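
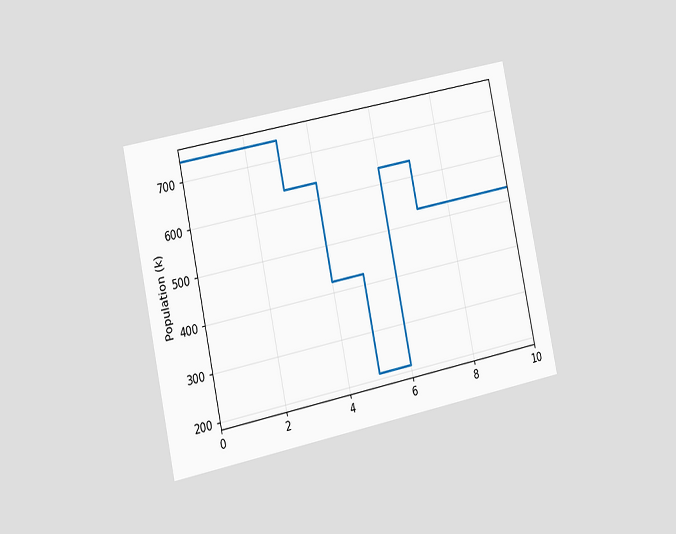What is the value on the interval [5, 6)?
The chart is tilted about 12° counter-clockwise and viewed slightly from the left. On [5, 6) the step sits at 212k.

212k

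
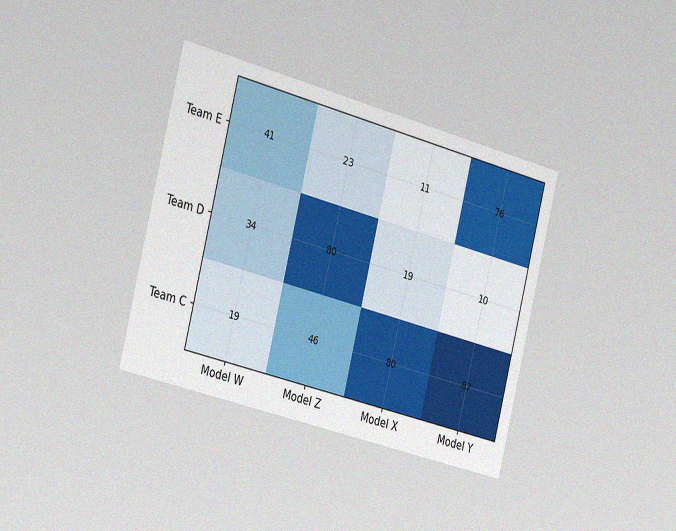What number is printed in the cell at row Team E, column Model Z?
23

The chart is tilted about 14° clockwise and viewed slightly from the left, with some photo noise. The (Team E, Model Z) cell reads 23.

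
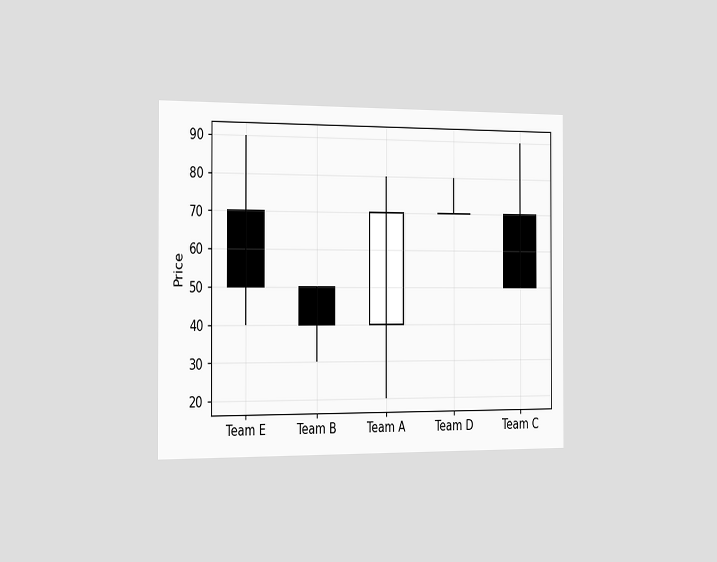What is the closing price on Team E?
50

The chart is viewed slightly from the left. The Team E candle closes at 50.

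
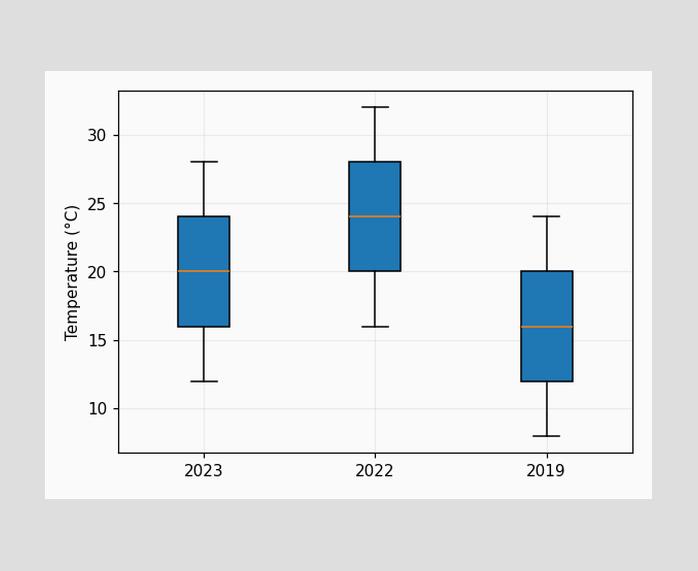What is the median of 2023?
20°C

The median line in the 2023 box sits at 20°C.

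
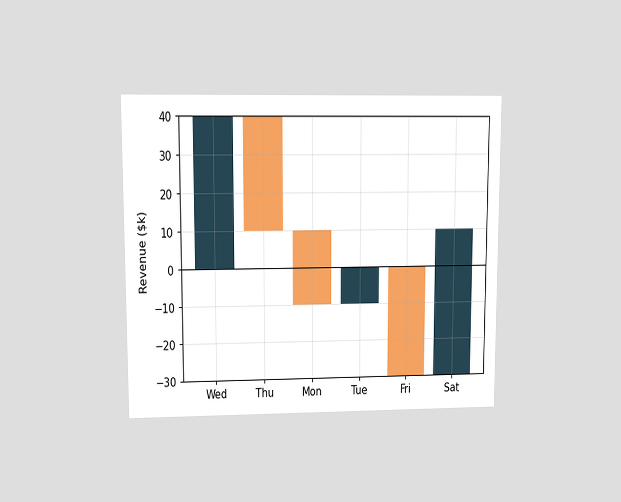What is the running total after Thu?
$10k

The chart is viewed at a slight angle. After Thu the running total reaches $10k.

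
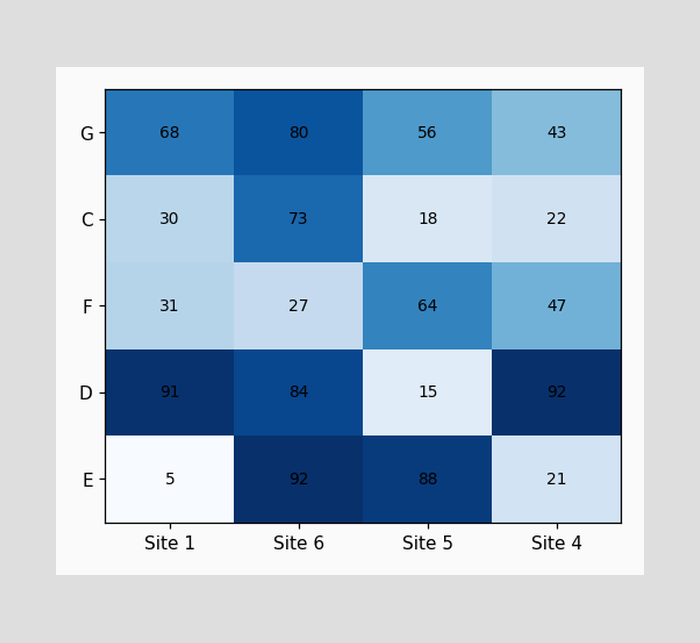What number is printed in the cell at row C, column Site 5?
The (C, Site 5) cell reads 18.

18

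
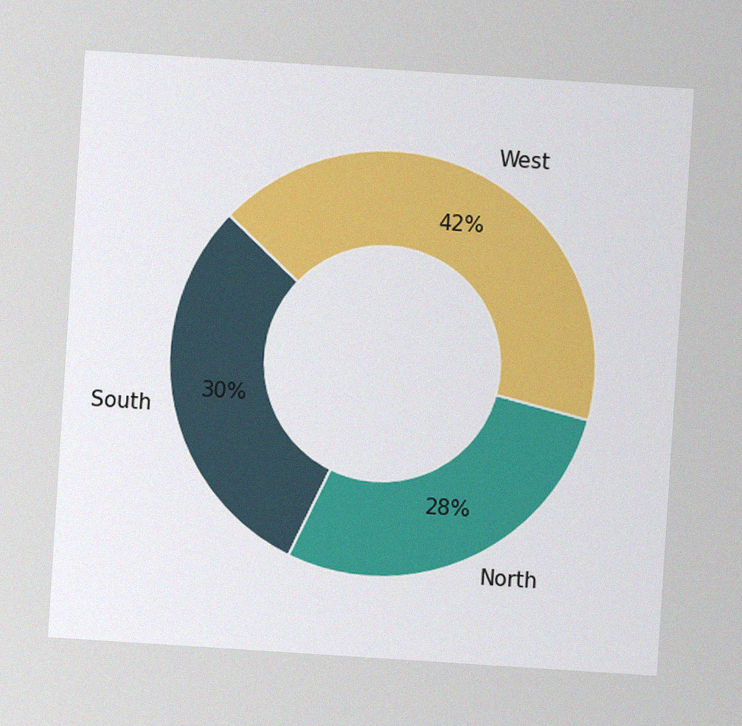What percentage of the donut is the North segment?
The chart is tilted about 4° clockwise, with some photo noise. The North segment takes up 28% of the ring.

28%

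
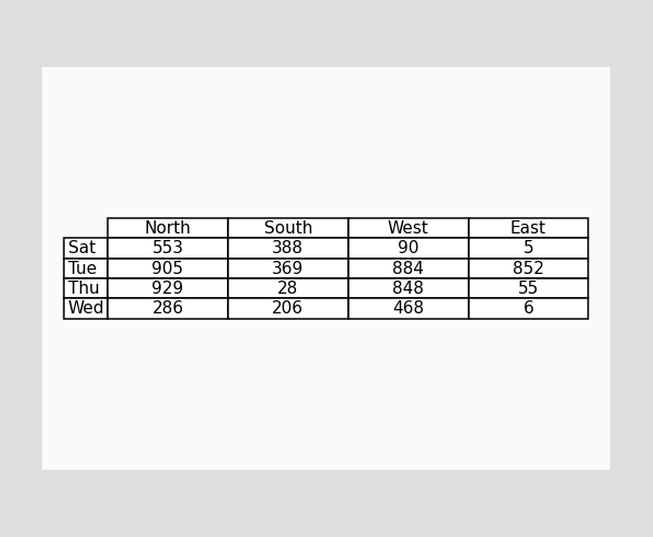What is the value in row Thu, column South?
The (Thu, South) cell reads 28.

28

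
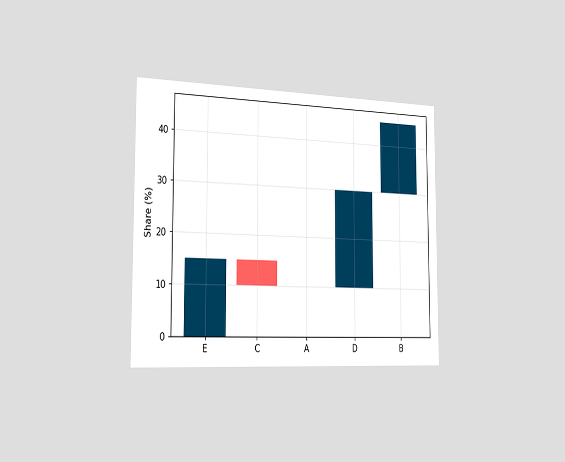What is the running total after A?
10%

The chart is viewed slightly from the left. After A the running total reaches 10%.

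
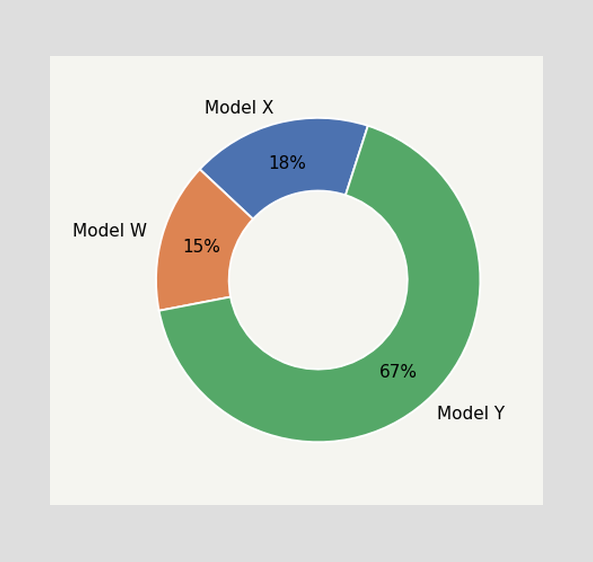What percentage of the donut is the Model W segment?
15%

The Model W segment takes up 15% of the ring.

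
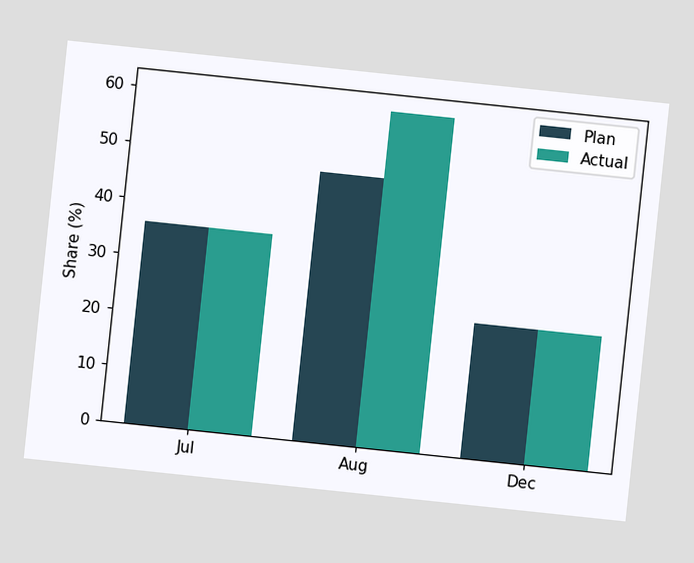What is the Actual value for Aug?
The chart is tilted about 6° clockwise. The Actual bar at Aug reaches 60% on the y-axis.

60%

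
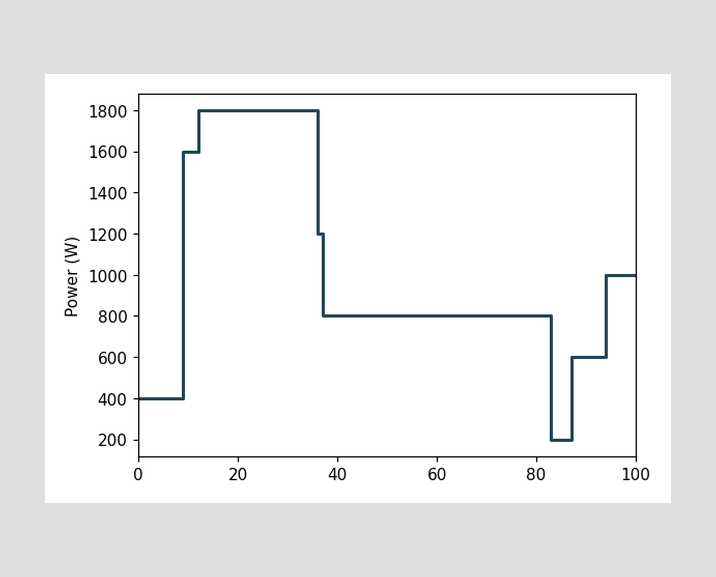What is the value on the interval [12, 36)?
1800W

On [12, 36) the step sits at 1800W.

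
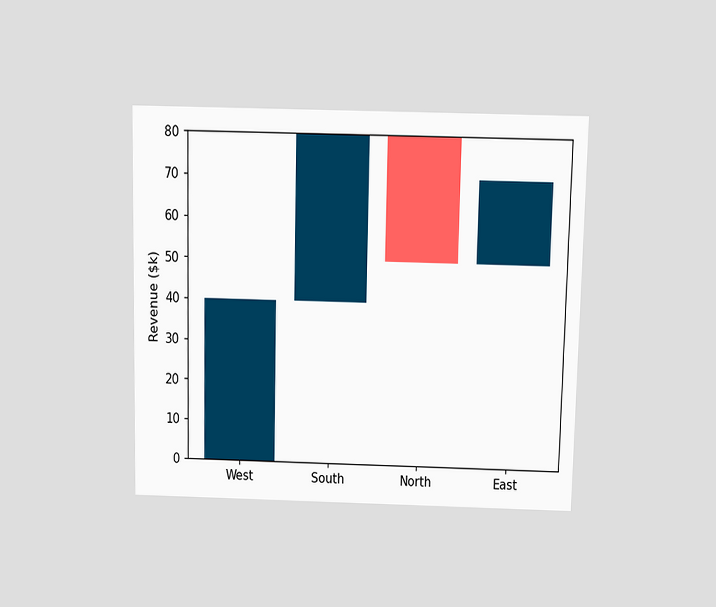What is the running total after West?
The chart is viewed slightly from above. After West the running total reaches $40k.

$40k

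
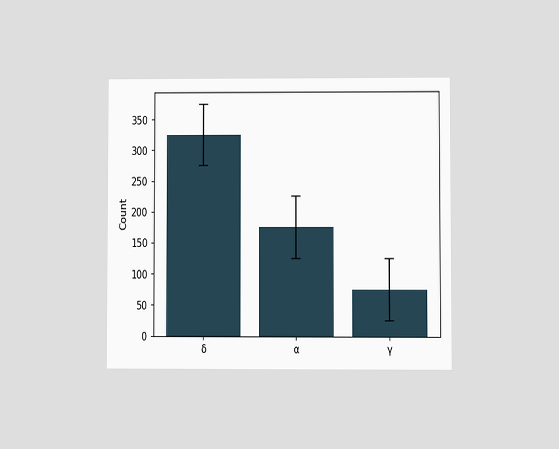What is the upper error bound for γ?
125

The chart is viewed at a slight angle. The γ bar's upper whisker reaches 125.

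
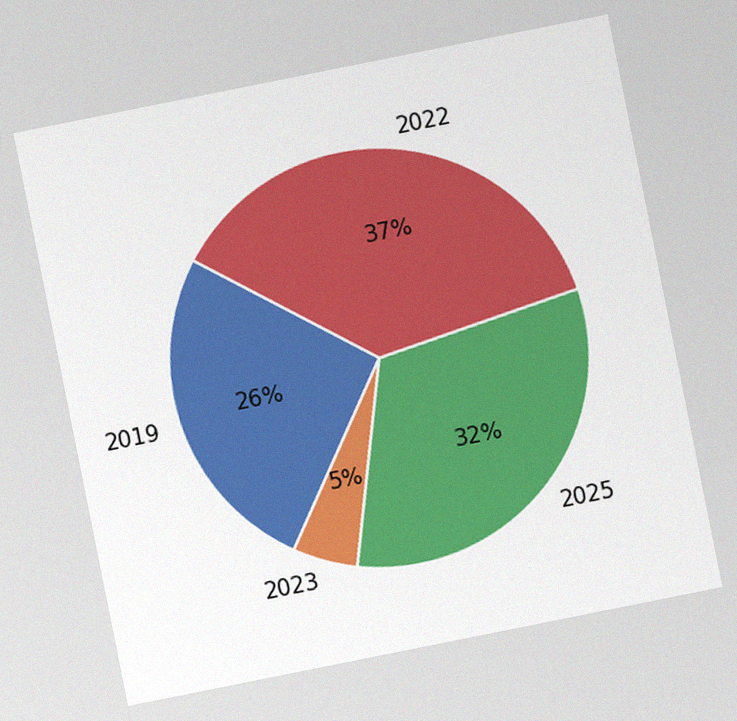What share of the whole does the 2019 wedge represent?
26%

The chart is tilted about 11° counter-clockwise, with some photo noise. The 2019 slice takes up 26% of the pie.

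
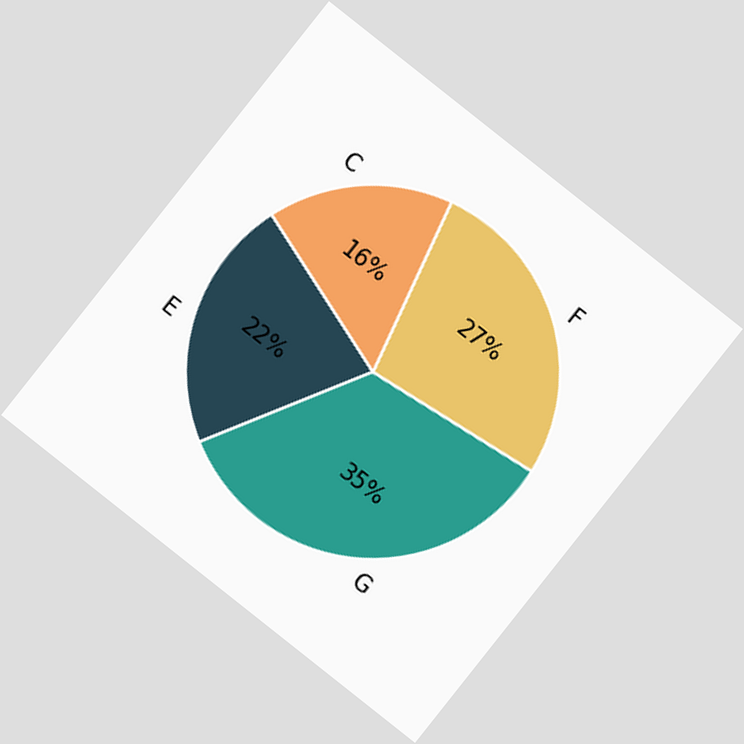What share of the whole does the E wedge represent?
22%

The chart is tilted about 38° clockwise. The E slice takes up 22% of the pie.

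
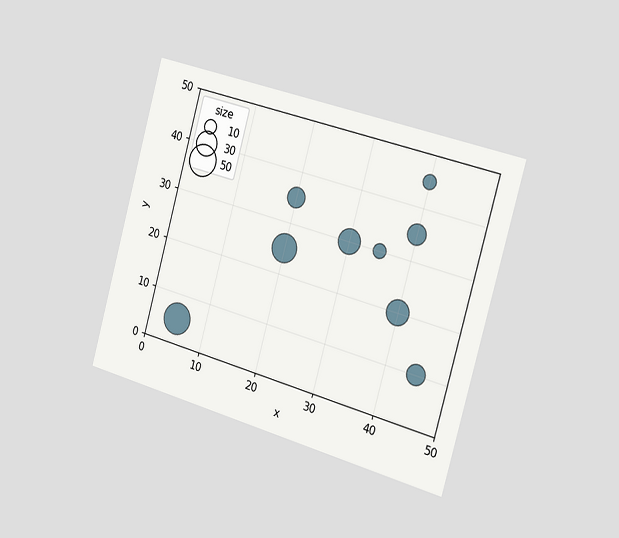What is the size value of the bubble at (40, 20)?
The chart is tilted about 16° clockwise and viewed slightly from the right. Matching the bubble at (40, 20) against the size legend gives 30.

30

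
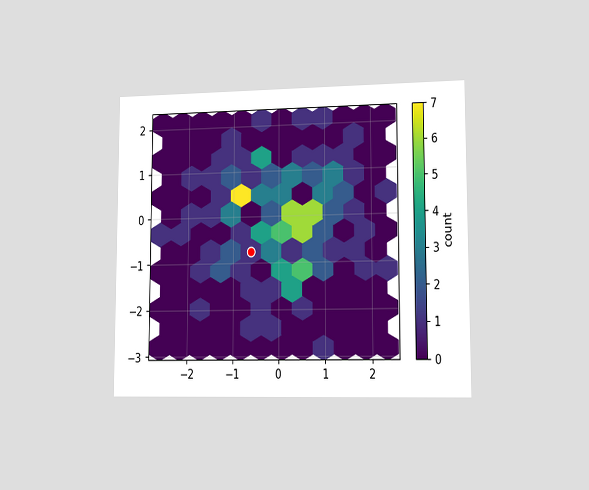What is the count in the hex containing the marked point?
The chart is viewed slightly from the right. The marked hex reads 1 on the colorbar.

1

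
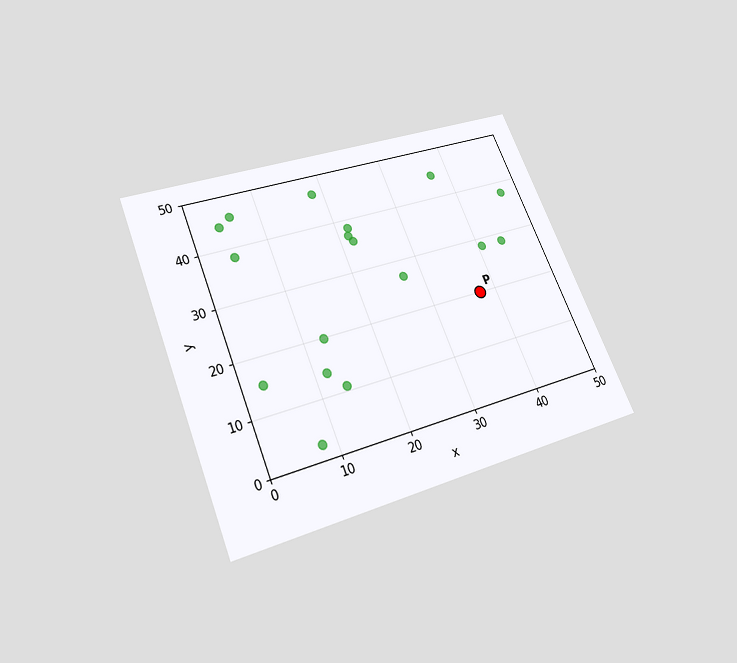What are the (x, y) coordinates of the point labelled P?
The chart is tilted about 22° counter-clockwise and viewed slightly from below. Following the gridlines from P to each axis, P sits at (37.5, 20).

(37.5, 20)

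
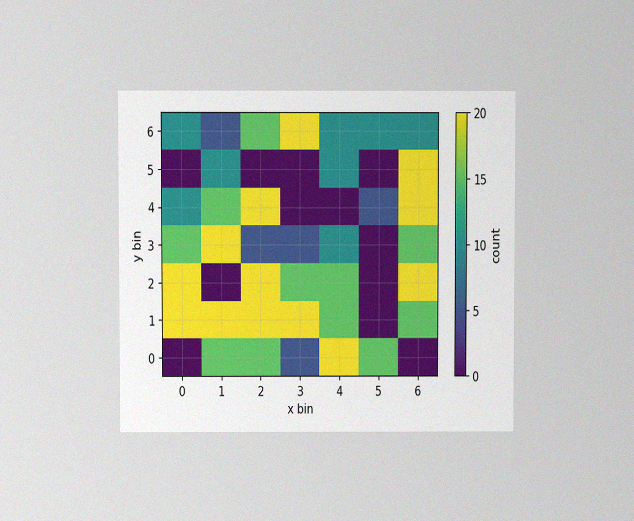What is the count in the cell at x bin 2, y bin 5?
0

The chart is viewed at a slight angle, with some photo noise. Matching the cell (2, 5) against the colorbar gives 0.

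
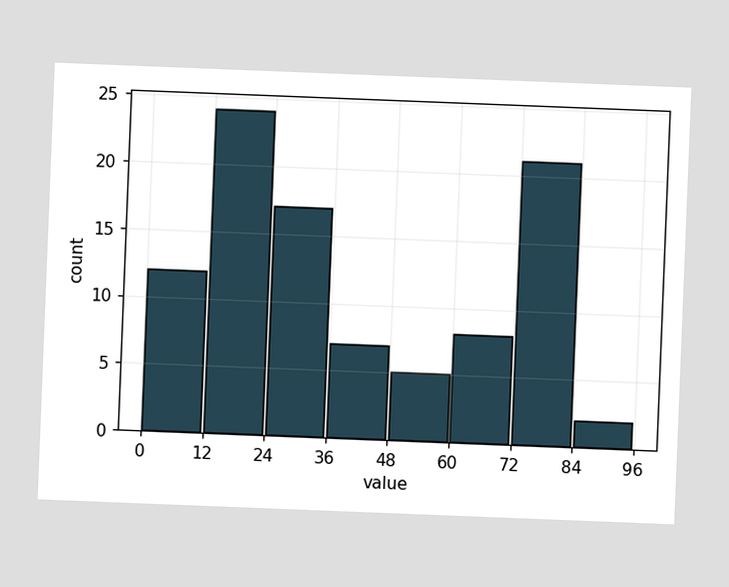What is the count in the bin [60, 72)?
8

The chart is tilted about 2° clockwise. The [60, 72) bin has height 8.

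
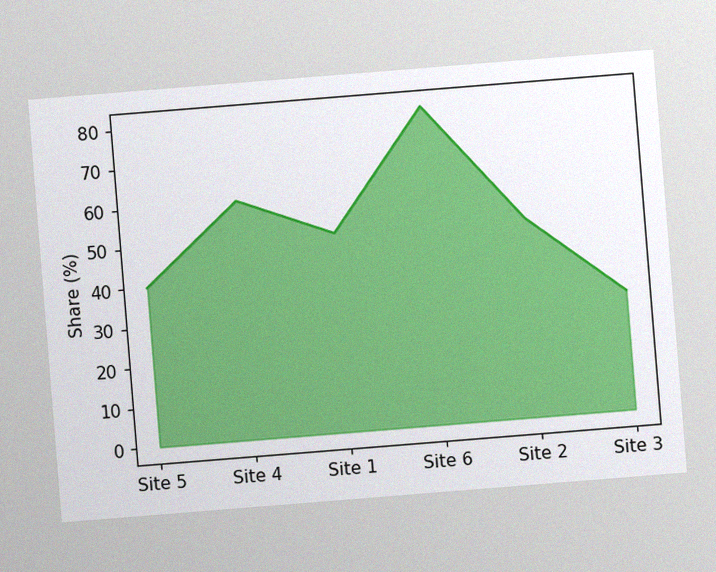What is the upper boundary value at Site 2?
The chart is tilted about 5° counter-clockwise, with some photo noise. At Site 2 the upper boundary is at 50%.

50%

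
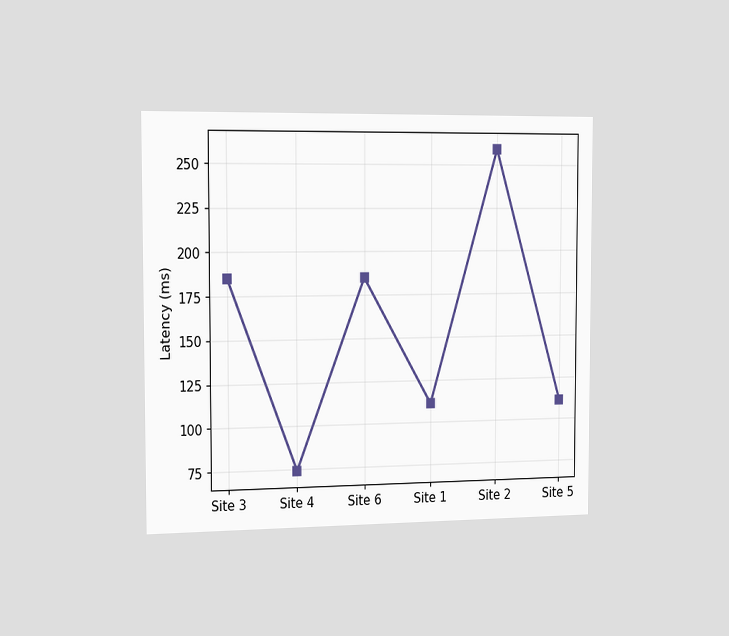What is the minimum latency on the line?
74ms

The chart is viewed slightly from the left. The lowest point is at Site 4, and reading across to the y-axis gives 74ms.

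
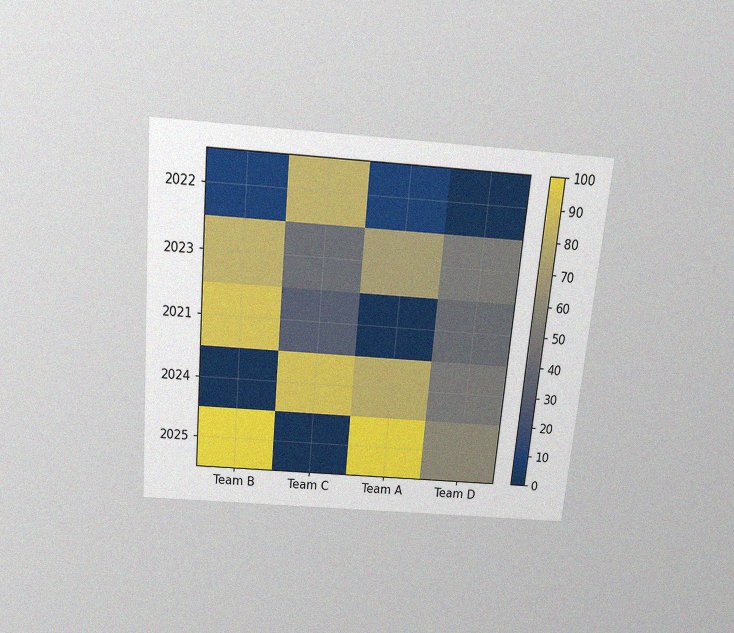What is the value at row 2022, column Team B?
10

The chart is tilted about 5° clockwise and viewed slightly from above, with some photo noise. Matching cell (2022, Team B) against the colorbar gives 10.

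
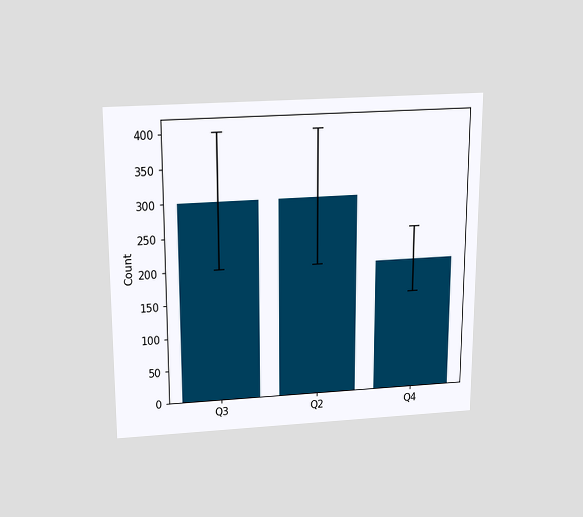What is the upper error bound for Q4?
The chart is viewed slightly from above. The Q4 bar's upper whisker reaches 250.

250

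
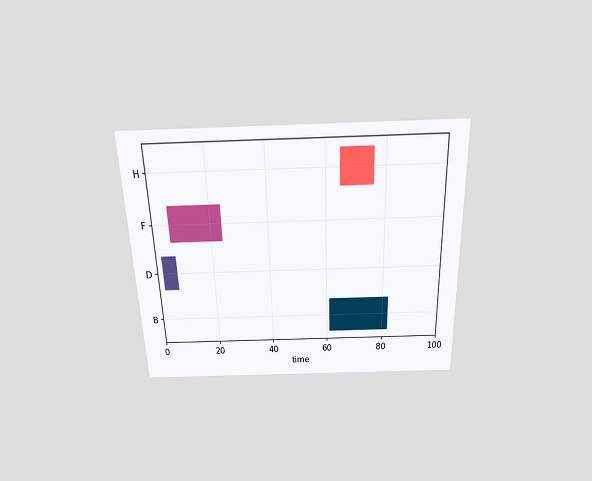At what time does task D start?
2

The chart is viewed slightly from above. The D bar begins at t=2.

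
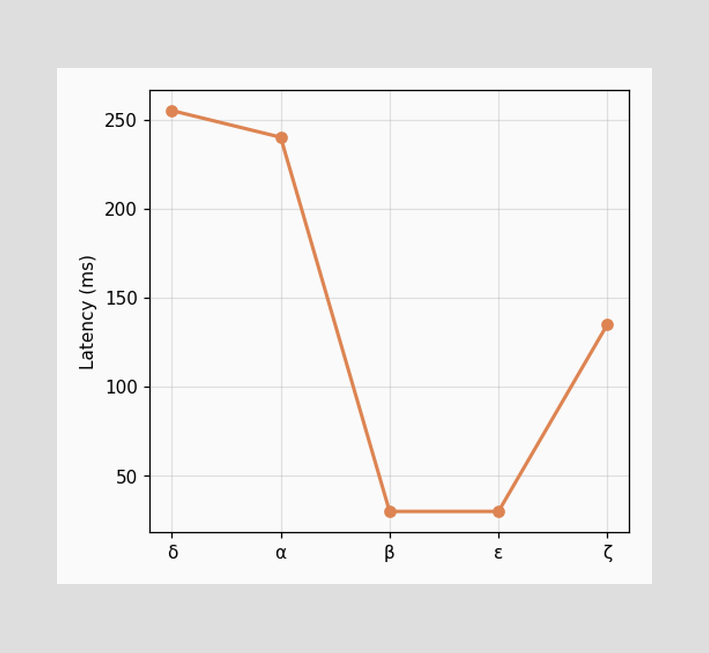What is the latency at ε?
At ε, the line is at 30ms.

30ms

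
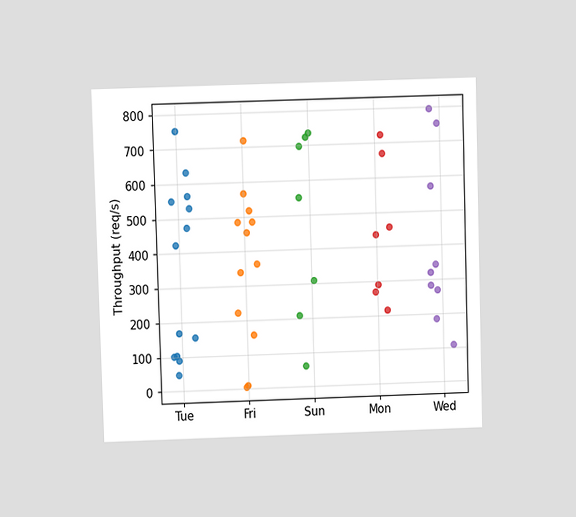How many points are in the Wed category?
9

The chart is viewed at a slight angle. Counting the markers in the Wed column gives 9.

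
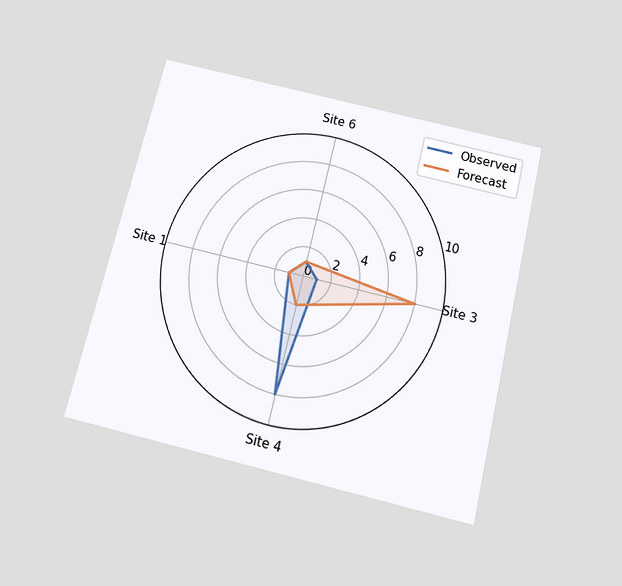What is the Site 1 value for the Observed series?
1

The chart is tilted about 14° clockwise and viewed slightly from below. On the Site 1 axis, Observed reaches 1.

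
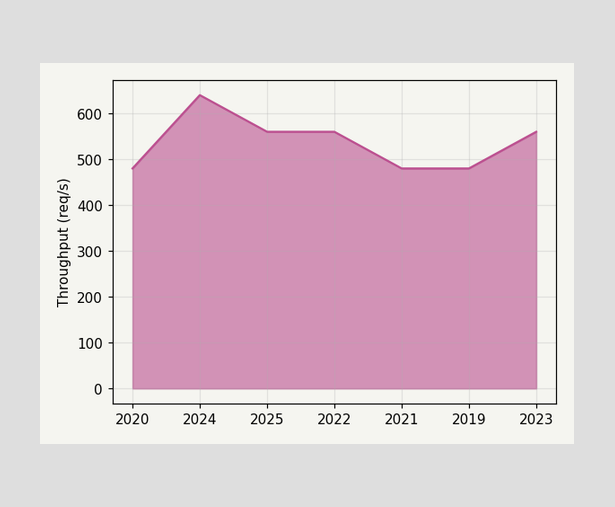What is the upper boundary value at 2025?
At 2025 the upper boundary is at 560req/s.

560req/s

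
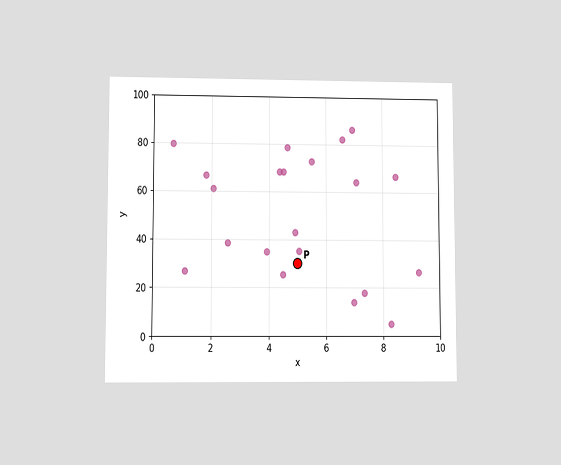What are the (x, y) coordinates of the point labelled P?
The chart is viewed at a slight angle. Following the gridlines from P to each axis, P sits at (5, 30).

(5, 30)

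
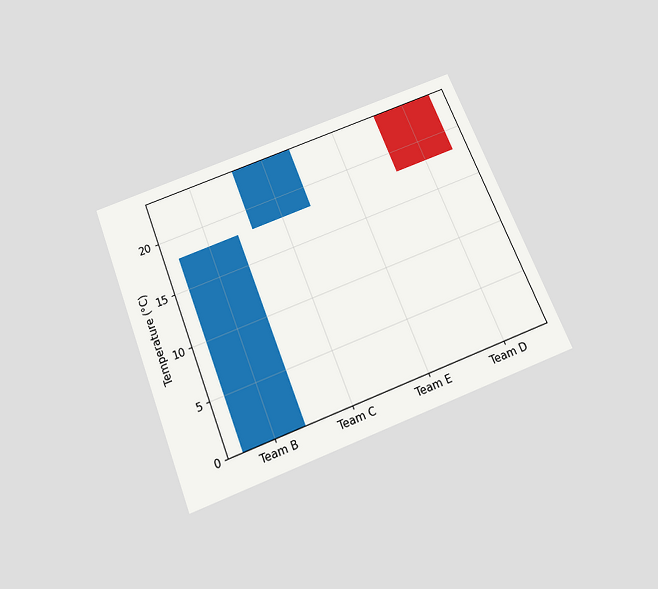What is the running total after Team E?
24°C

The chart is tilted about 21° counter-clockwise and viewed slightly from below. After Team E the running total reaches 24°C.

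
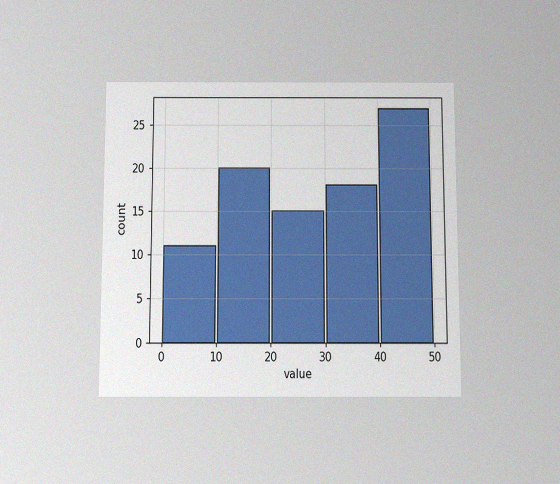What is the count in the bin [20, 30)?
The chart is viewed slightly from below, with some photo noise. The [20, 30) bin has height 15.

15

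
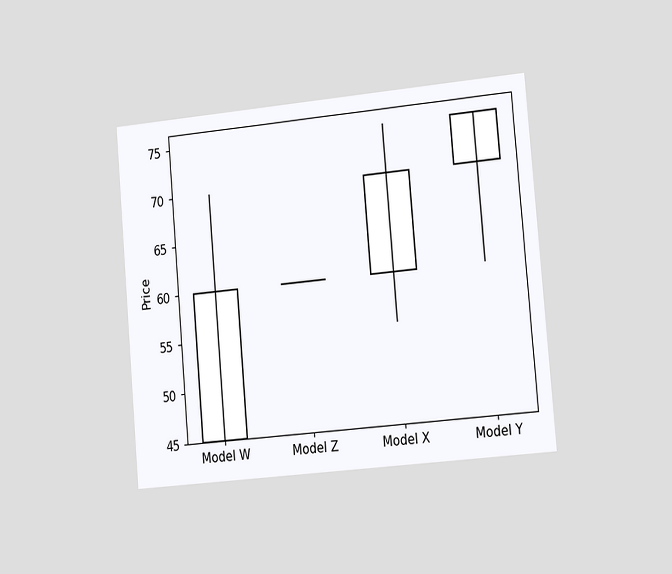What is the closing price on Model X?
The chart is tilted about 5° counter-clockwise and viewed slightly from the right. The Model X candle closes at 70.

70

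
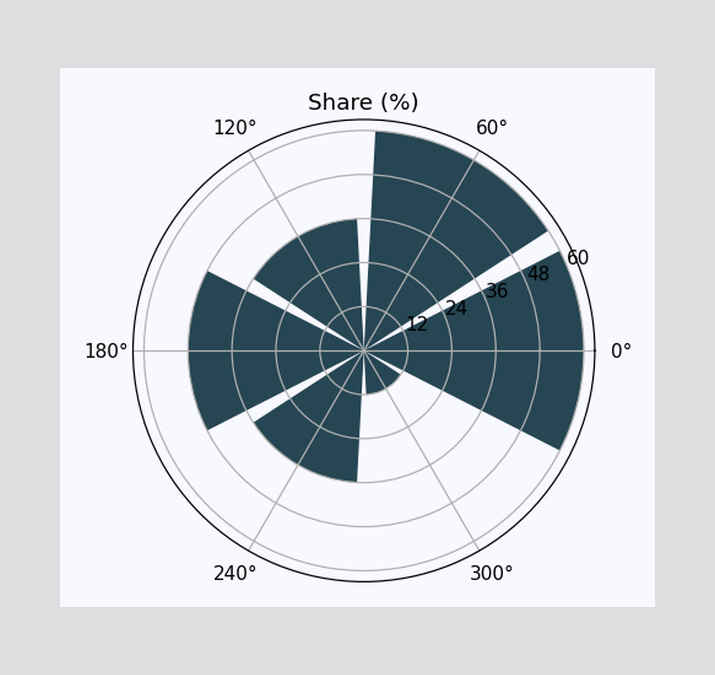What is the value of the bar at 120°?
36%

The bar at 120° reaches 36% on the radial axis.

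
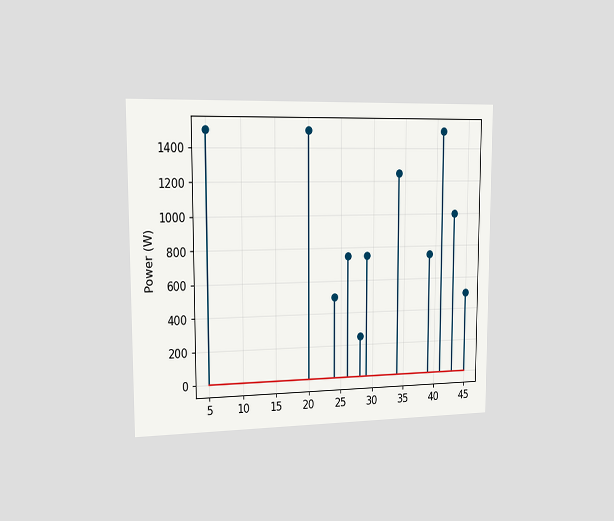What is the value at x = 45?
The chart is viewed slightly from the left. The stem at x=45 reaches 500W.

500W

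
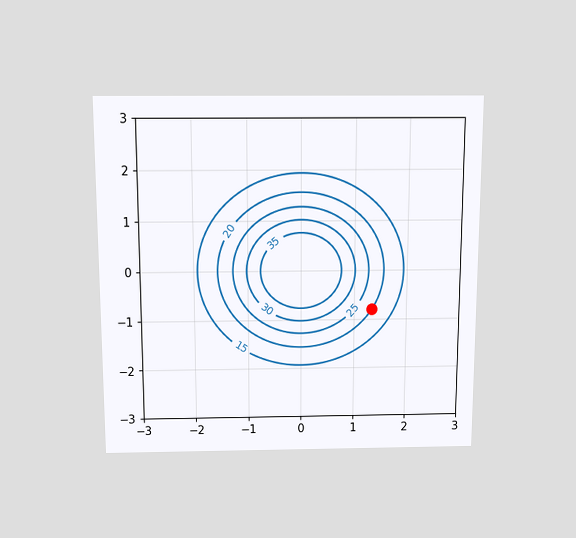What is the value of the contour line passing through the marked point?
20

The chart is viewed slightly from above. The marked point sits on the contour labelled 20.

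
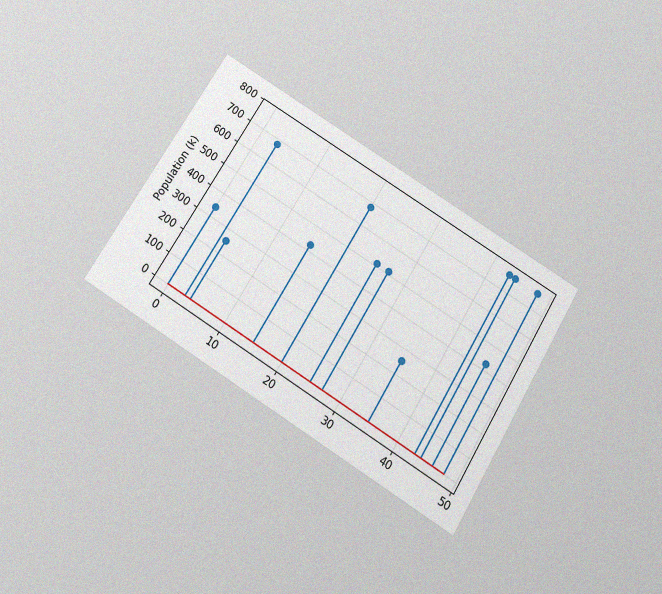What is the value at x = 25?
The chart is tilted about 31° clockwise and viewed slightly from below, with some photo noise. The stem at x=25 reaches 510k.

510k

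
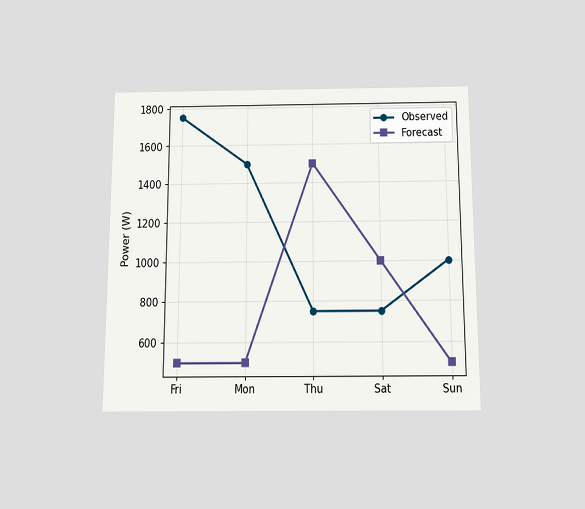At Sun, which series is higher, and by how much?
Observed, by 500W

The chart is viewed slightly from below. At Sun, Observed sits above the other line by 500W.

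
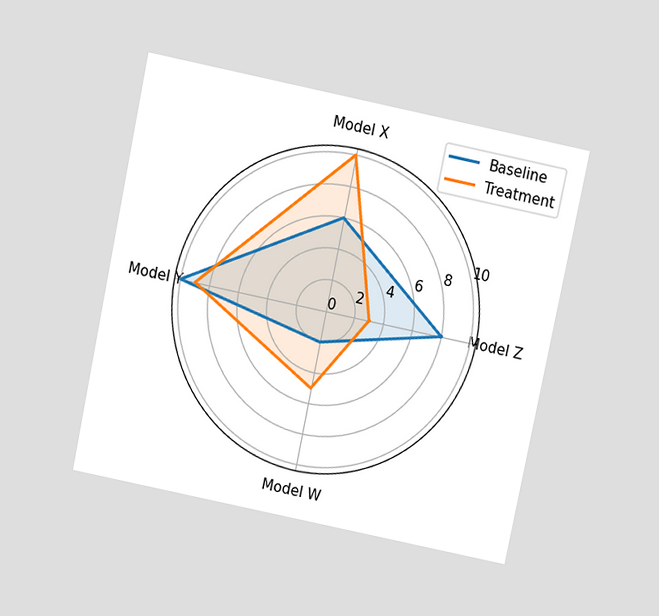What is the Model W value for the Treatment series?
5

The chart is tilted about 12° clockwise and viewed at a slight angle. On the Model W axis, Treatment reaches 5.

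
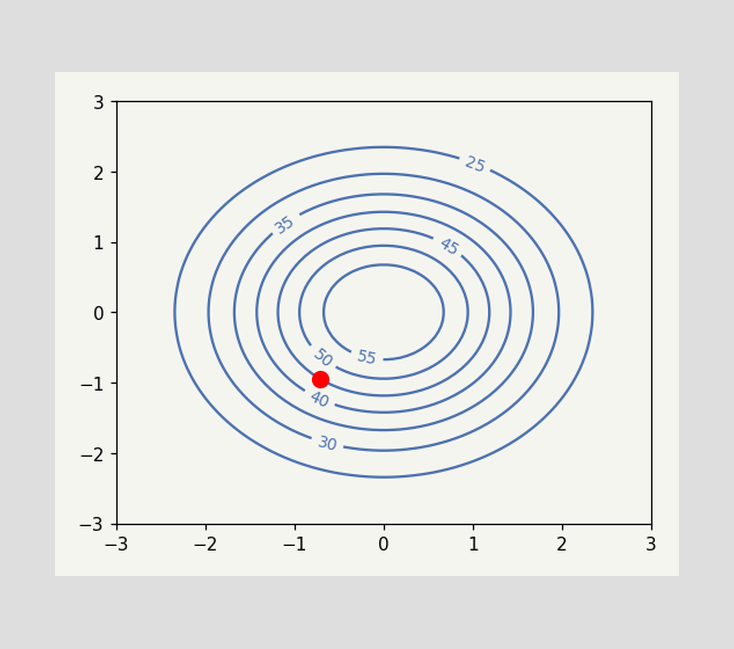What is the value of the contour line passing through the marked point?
The marked point sits on the contour labelled 45.

45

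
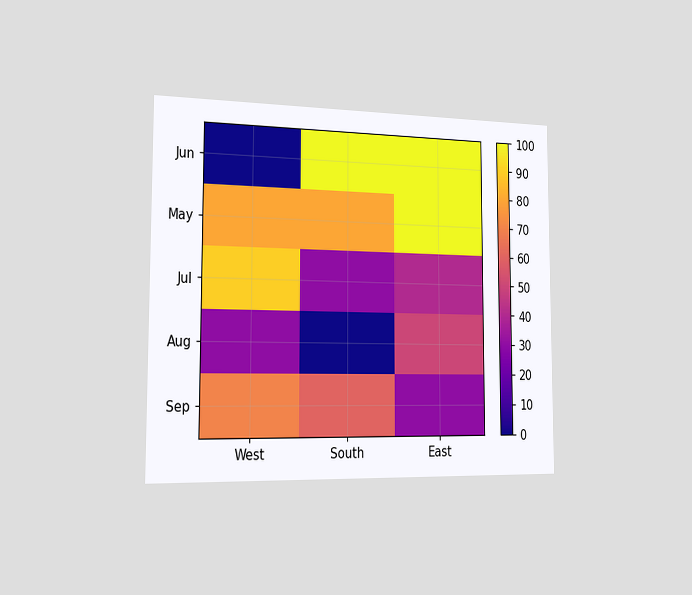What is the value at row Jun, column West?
The chart is viewed slightly from the left. Matching cell (Jun, West) against the colorbar gives 0.

0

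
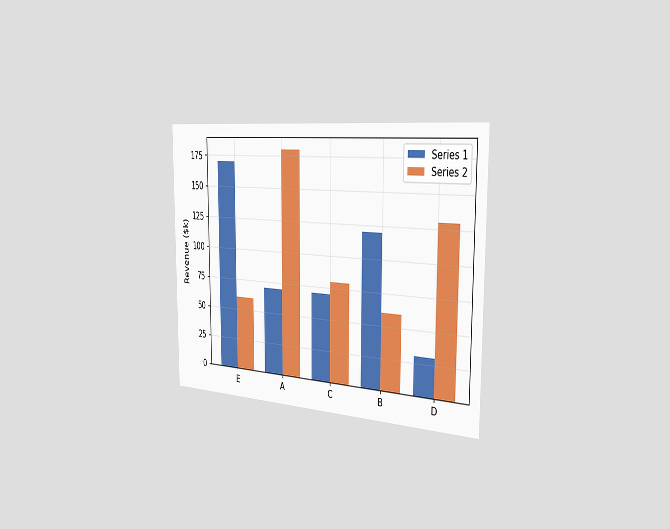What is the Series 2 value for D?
$130k

The chart is viewed slightly from the right. The Series 2 bar at D reaches $130k on the y-axis.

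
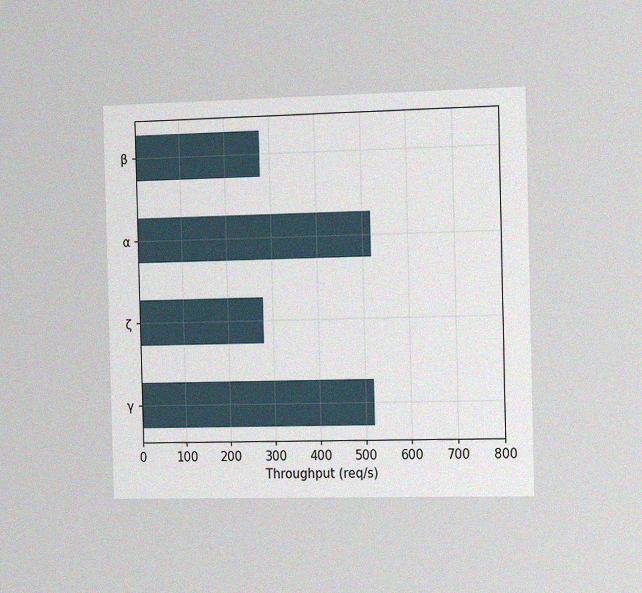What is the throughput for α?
520req/s

The chart is viewed slightly from the right, with some photo noise. Reading along the chart's x-axis, the α bar reaches 520req/s.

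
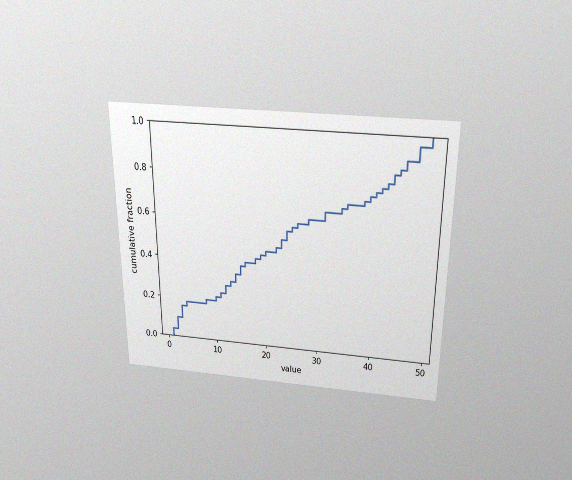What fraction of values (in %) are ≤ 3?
The chart is viewed slightly from above, with some photo noise. At x=3 the ECDF step is at 16%.

16%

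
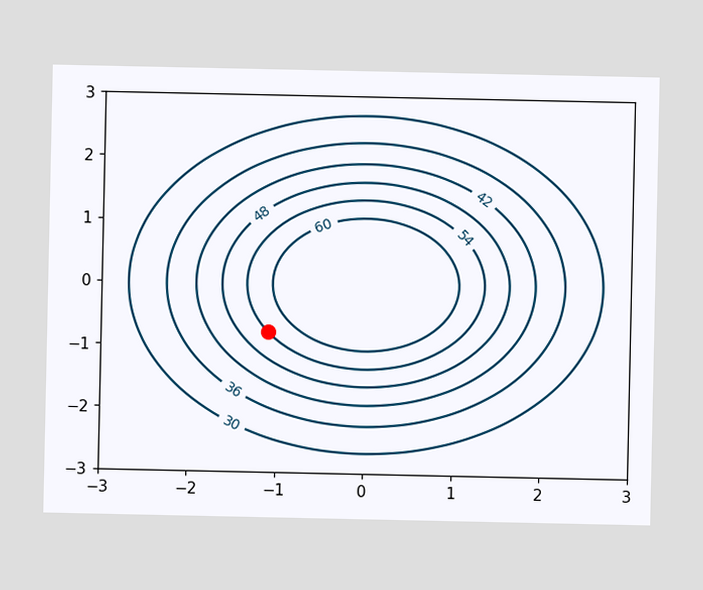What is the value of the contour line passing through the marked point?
The marked point sits on the contour labelled 54.

54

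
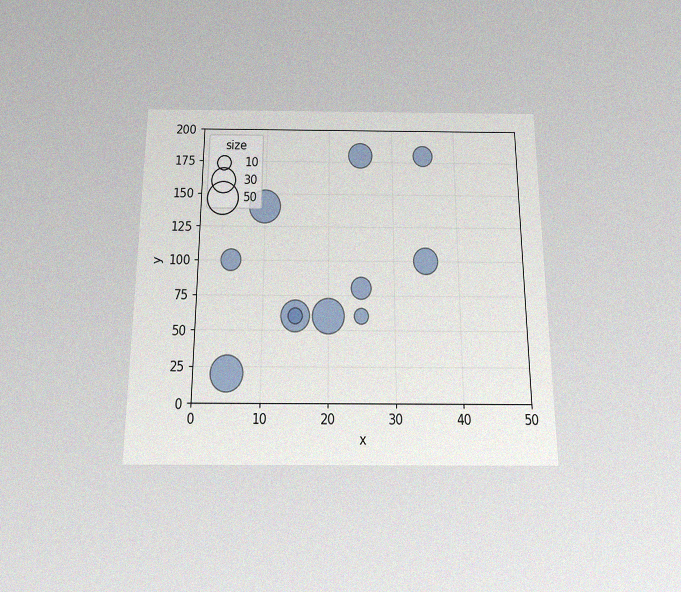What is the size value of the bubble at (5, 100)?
20

The chart is viewed slightly from below, with some photo noise. Matching the bubble at (5, 100) against the size legend gives 20.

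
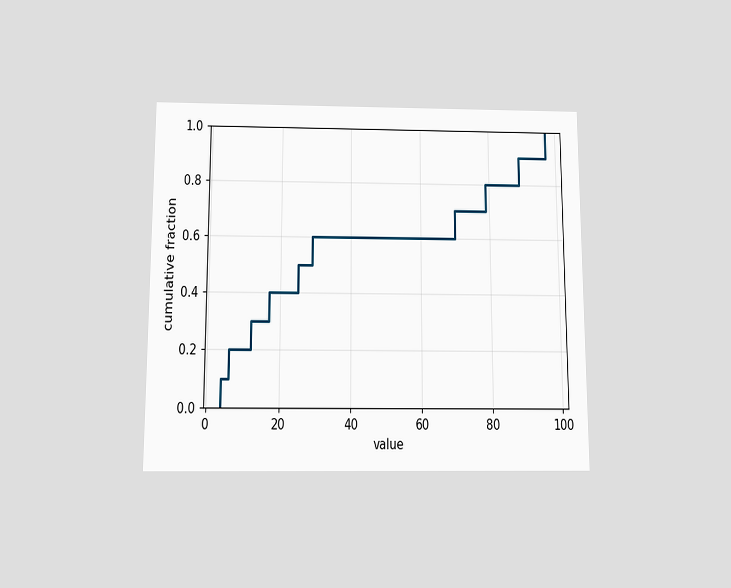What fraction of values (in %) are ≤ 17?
40%

The chart is viewed slightly from below. At x=17 the ECDF step is at 40%.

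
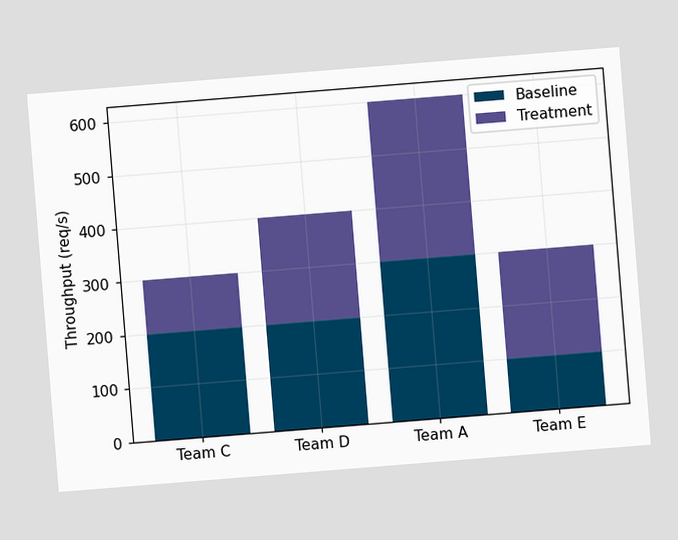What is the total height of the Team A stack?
The chart is tilted about 5° counter-clockwise. The Team A stack's top reaches 600req/s on the y-axis.

600req/s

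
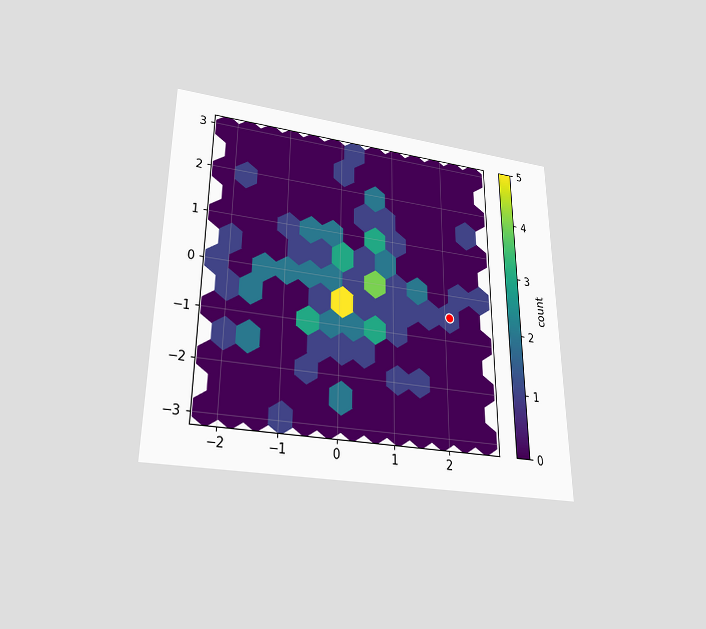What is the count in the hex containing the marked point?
The chart is viewed slightly from below. The marked hex reads 1 on the colorbar.

1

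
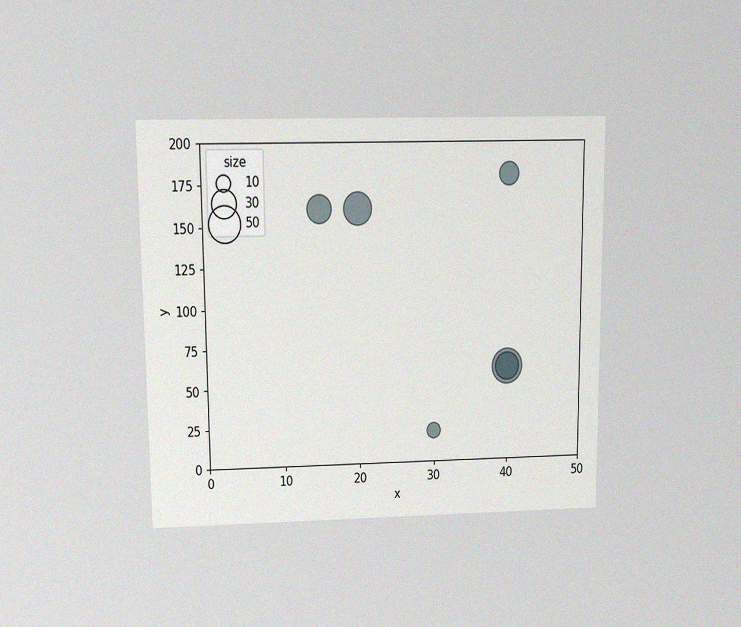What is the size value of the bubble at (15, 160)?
30

The chart is viewed slightly from above, with some photo noise. Matching the bubble at (15, 160) against the size legend gives 30.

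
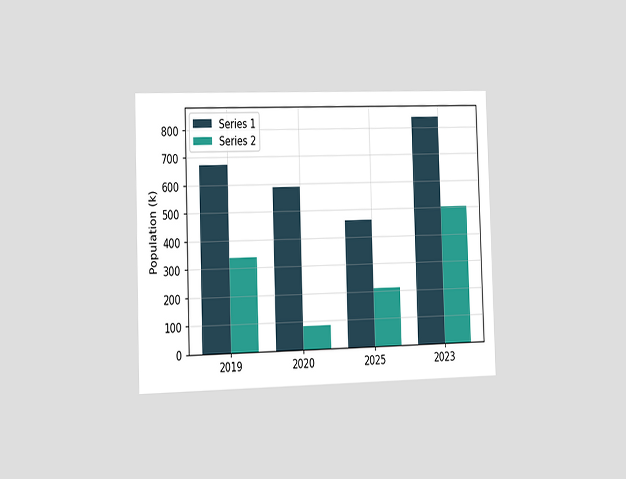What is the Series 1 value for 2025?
The chart is viewed slightly from the left. The Series 1 bar at 2025 reaches 462k on the y-axis.

462k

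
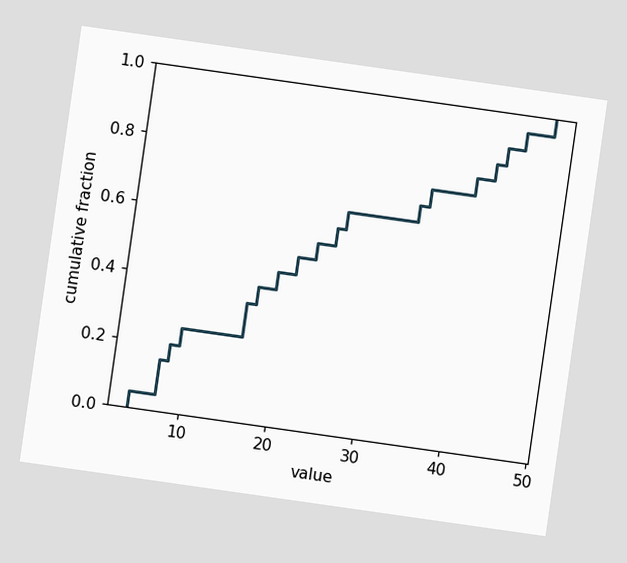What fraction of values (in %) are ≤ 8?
The chart is tilted about 8° clockwise. At x=8 the ECDF step is at 20%.

20%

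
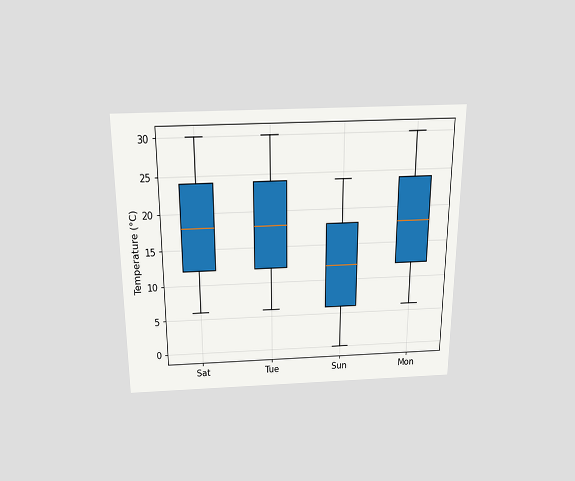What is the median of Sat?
18°C

The chart is viewed slightly from above. The median line in the Sat box sits at 18°C.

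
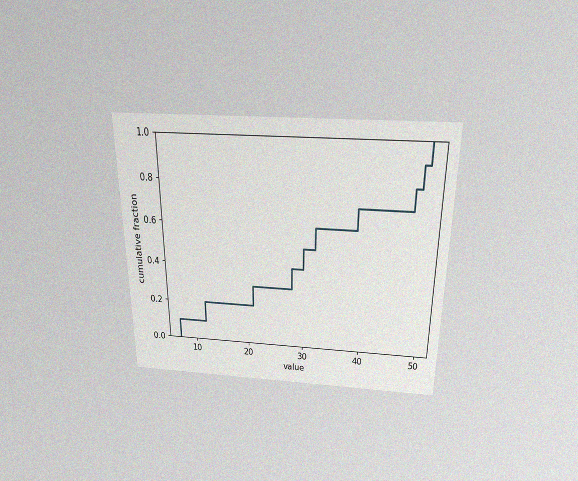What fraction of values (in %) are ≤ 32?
The chart is viewed slightly from above, with some photo noise. At x=32 the ECDF step is at 60%.

60%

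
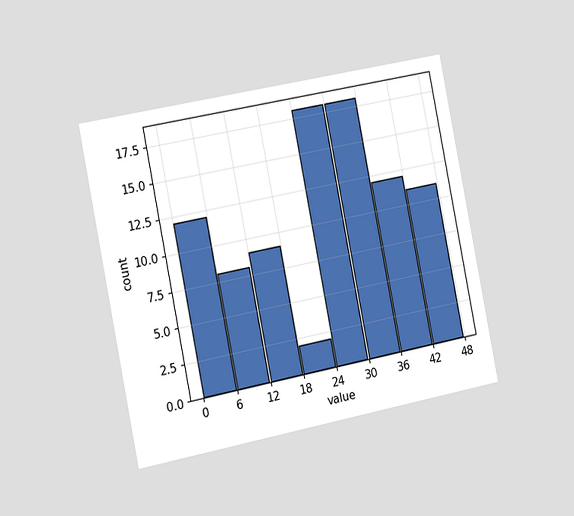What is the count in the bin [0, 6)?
The chart is tilted about 11° counter-clockwise and viewed slightly from the left. The [0, 6) bin has height 12.

12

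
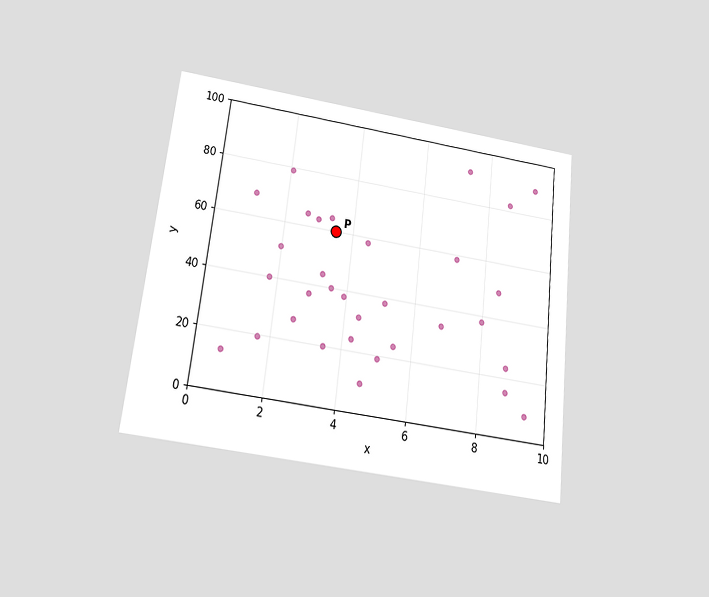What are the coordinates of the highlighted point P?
The chart is tilted about 7° clockwise and viewed slightly from below. Following the gridlines from P to each axis, P sits at (3.5, 60).

(3.5, 60)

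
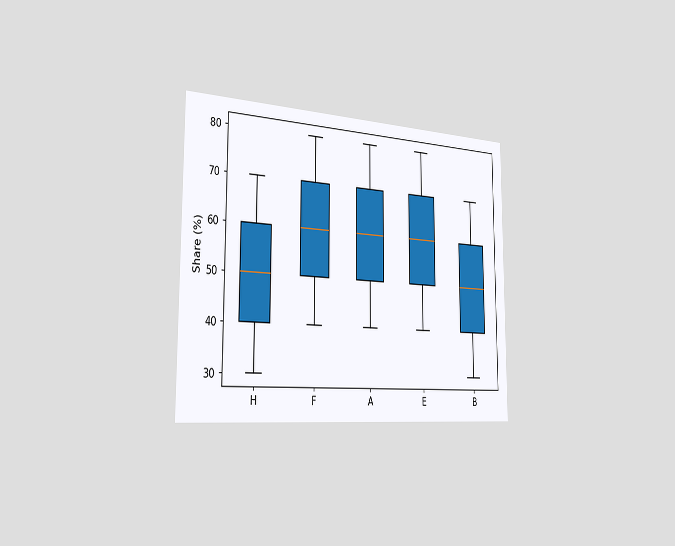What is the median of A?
60%

The chart is viewed slightly from the left. The median line in the A box sits at 60%.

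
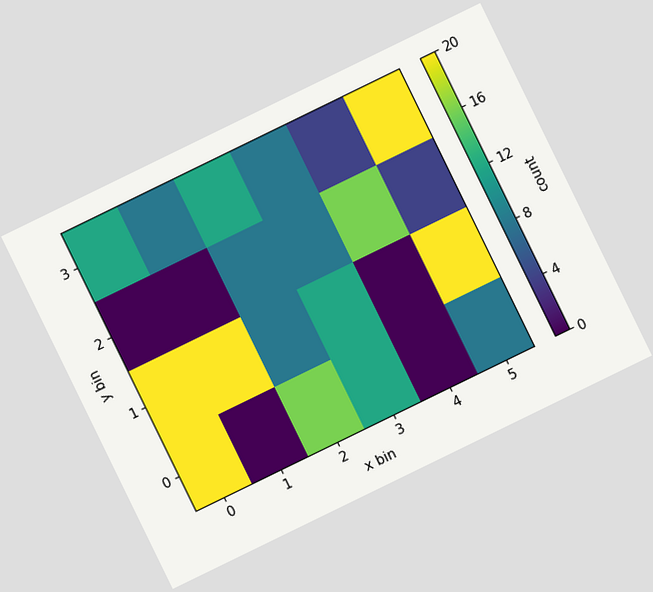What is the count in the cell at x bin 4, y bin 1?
The chart is tilted about 26° counter-clockwise. Matching the cell (4, 1) against the colorbar gives 0.

0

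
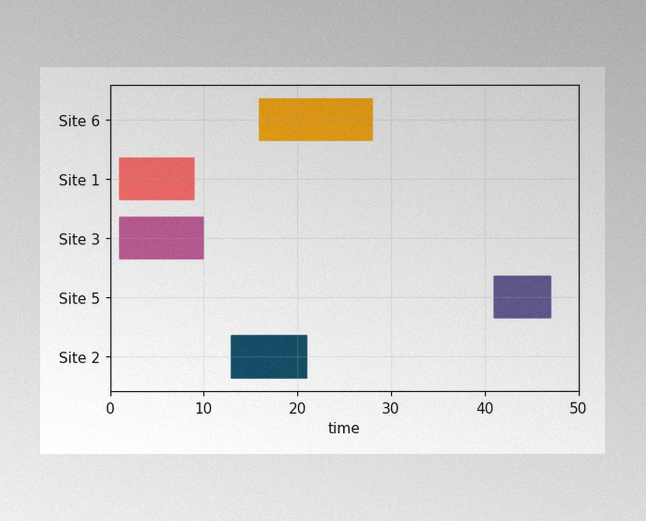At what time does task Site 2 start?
The image has some photo noise and uneven lighting. The Site 2 bar begins at t=13.

13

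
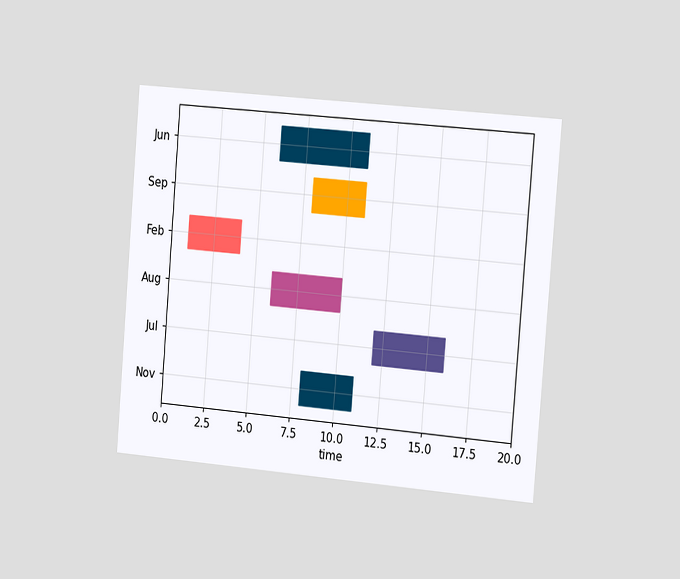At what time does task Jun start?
6

The chart is tilted about 5° clockwise and viewed slightly from the right. The Jun bar begins at t=6.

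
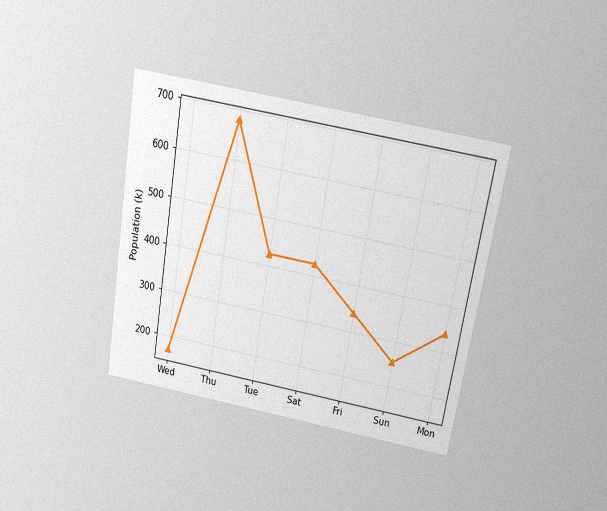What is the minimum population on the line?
170k

The chart is tilted about 10° clockwise and viewed slightly from above, with some photo noise. The lowest point is at Wed, and reading across to the y-axis gives 170k.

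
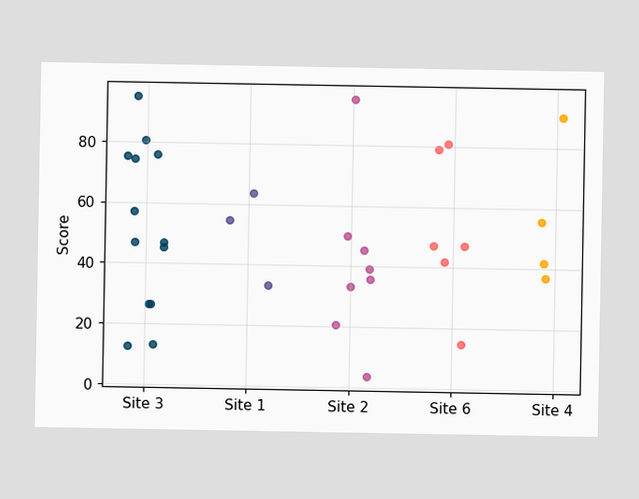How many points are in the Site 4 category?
4

Counting the markers in the Site 4 column gives 4.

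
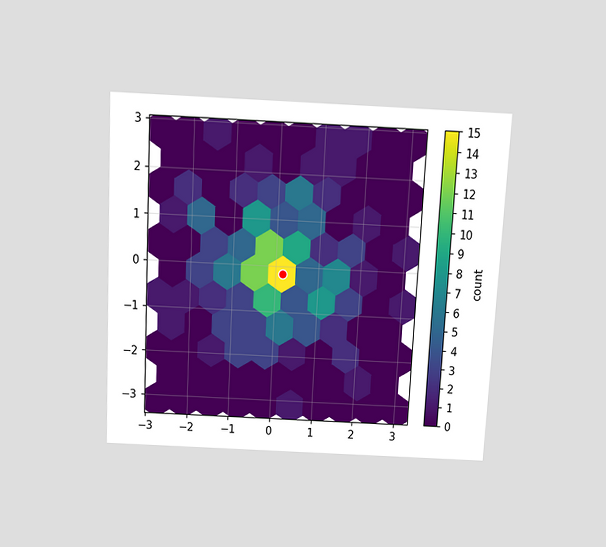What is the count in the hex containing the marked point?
15

The chart is tilted about 3° clockwise and viewed slightly from above. The marked hex reads 15 on the colorbar.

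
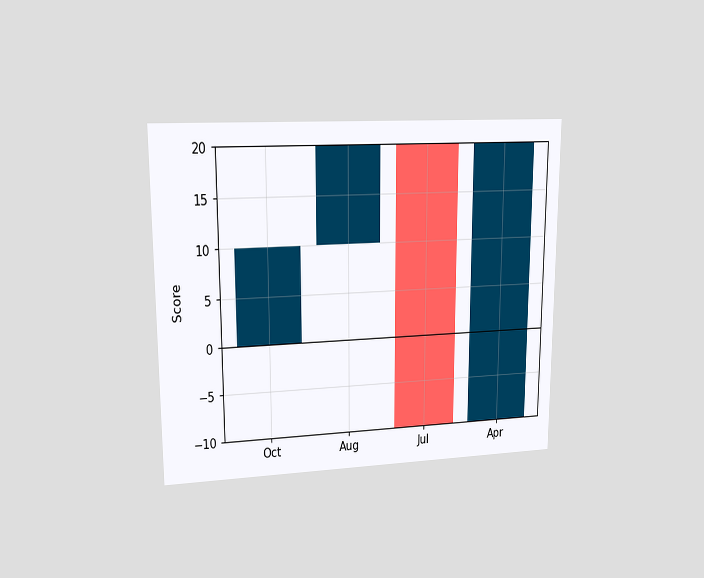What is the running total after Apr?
20

The chart is viewed at a slight angle. After Apr the running total reaches 20.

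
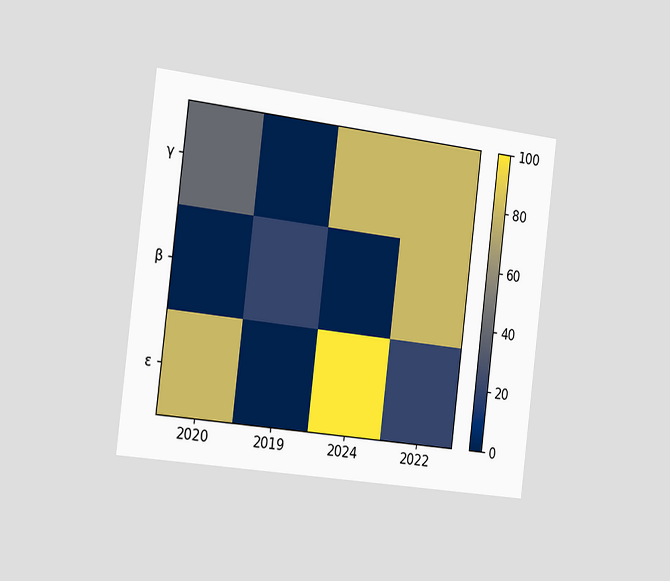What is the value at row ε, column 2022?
20

The chart is tilted about 7° clockwise and viewed slightly from the left. Matching cell (ε, 2022) against the colorbar gives 20.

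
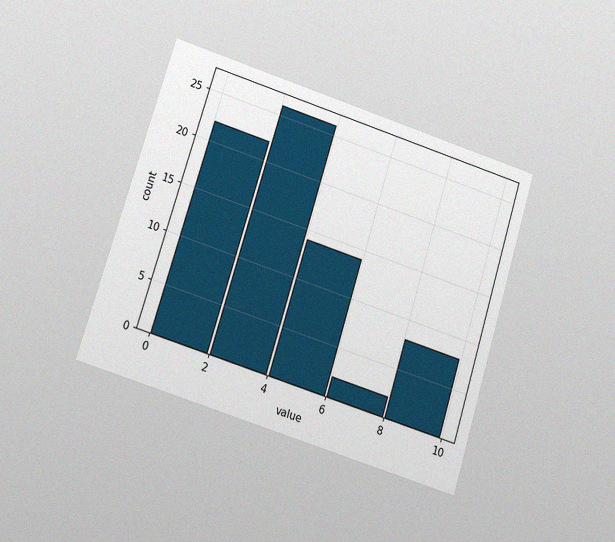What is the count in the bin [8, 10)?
The chart is tilted about 17° clockwise and viewed at a slight angle, with some photo noise. The [8, 10) bin has height 8.

8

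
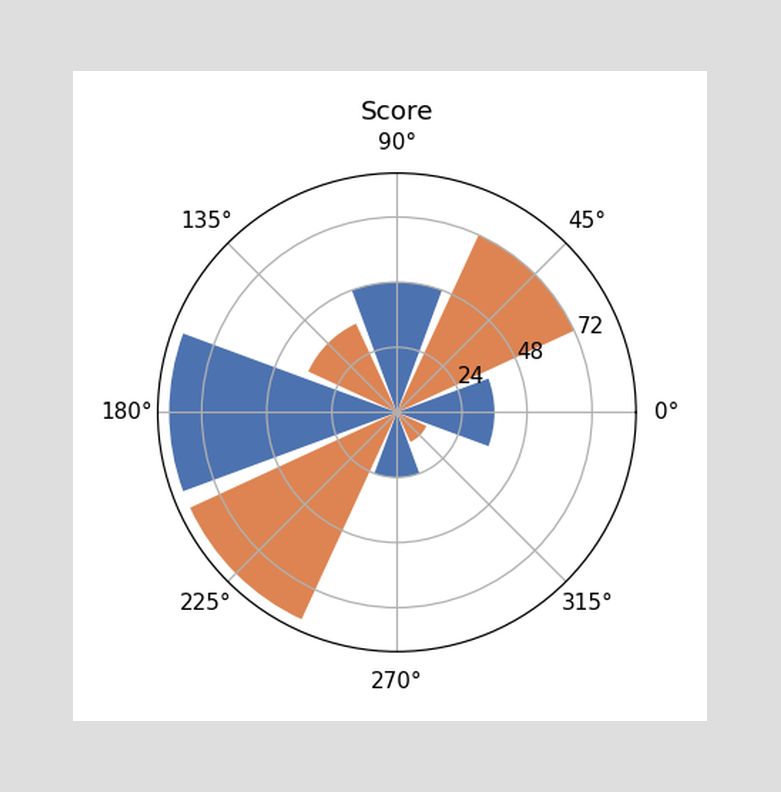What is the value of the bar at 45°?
72

The bar at 45° reaches 72 on the radial axis.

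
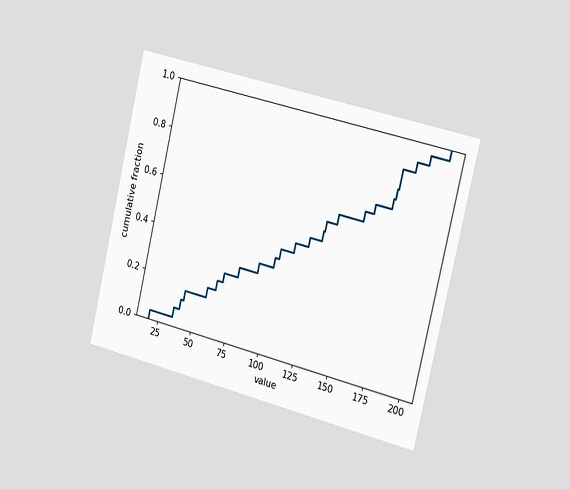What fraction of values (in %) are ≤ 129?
60%

The chart is tilted about 13° clockwise and viewed slightly from the right. At x=129 the ECDF step is at 60%.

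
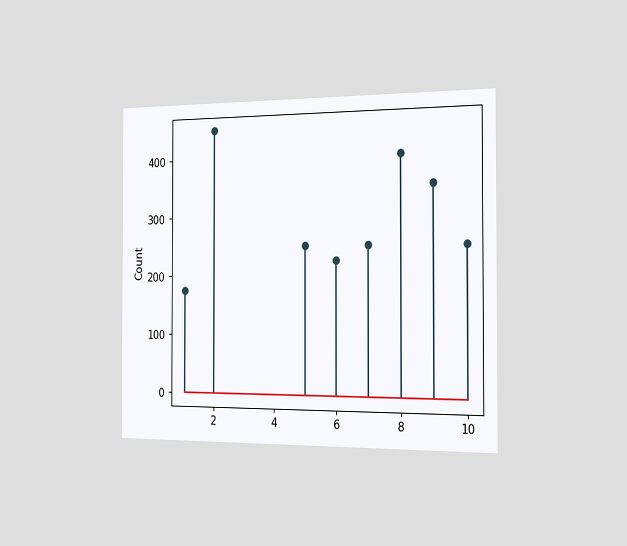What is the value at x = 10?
250

The chart is viewed slightly from the right. The stem at x=10 reaches 250.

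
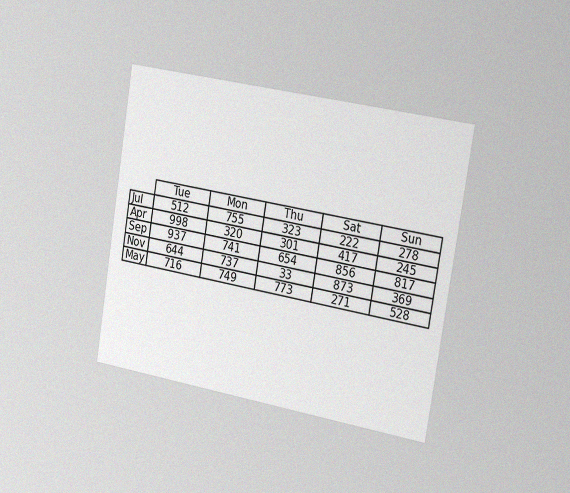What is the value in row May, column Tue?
716

The chart is tilted about 9° clockwise and viewed slightly from the right, with some photo noise. The (May, Tue) cell reads 716.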